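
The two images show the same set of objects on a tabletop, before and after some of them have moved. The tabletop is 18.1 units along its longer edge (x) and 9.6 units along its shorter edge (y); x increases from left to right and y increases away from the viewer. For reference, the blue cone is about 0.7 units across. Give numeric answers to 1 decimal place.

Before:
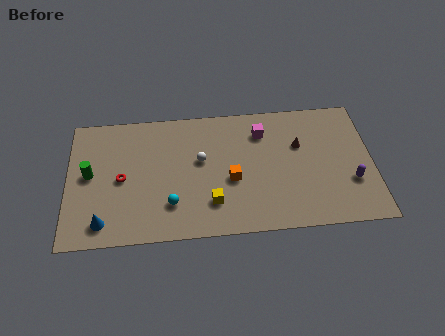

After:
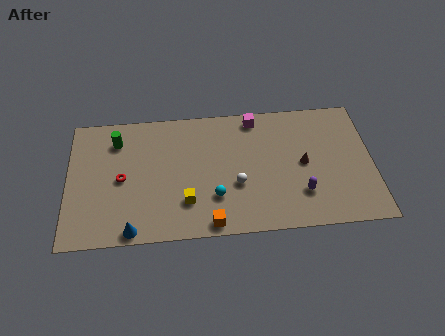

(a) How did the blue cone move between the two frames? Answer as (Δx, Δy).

(1.7, -0.7)

The blue cone was at about (2.1, 1.5) and moved to about (3.8, 0.8).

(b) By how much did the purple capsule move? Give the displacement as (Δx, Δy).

(-3.0, -0.6)

The purple capsule was at about (16.8, 3.2) and moved to about (13.8, 2.6).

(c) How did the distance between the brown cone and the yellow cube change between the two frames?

+0.8

The distance was about 6.5 in the first image and 7.3 in the second, so they moved 0.8 units further apart.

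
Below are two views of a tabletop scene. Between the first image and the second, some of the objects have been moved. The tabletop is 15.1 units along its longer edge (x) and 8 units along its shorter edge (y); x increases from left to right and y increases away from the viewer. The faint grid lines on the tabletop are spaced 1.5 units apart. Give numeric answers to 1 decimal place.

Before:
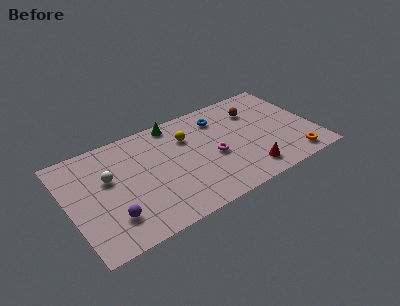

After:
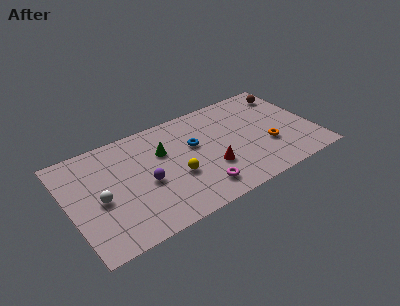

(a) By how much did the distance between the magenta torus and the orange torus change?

-0.5

Before: roughly 5.2 units apart; after: 4.7. That's 0.5 units closer together.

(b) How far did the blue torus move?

2.3

From (9.6, 6.3) to (7.8, 4.9), the blue torus covered √(1.8² + 1.4²) ≈ 2.3 units.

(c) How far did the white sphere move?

1.5

The white sphere was near (2.5, 4.9) before and (1.8, 3.6) after, so it travelled √(0.7² + 1.3²) ≈ 1.5 units.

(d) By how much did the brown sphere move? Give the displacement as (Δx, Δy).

(2.2, 0.6)

The brown sphere was at about (11.8, 5.9) and moved to about (14.0, 6.5).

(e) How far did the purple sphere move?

2.7

The purple sphere was near (2.3, 2.0) before and (4.6, 3.5) after, so it travelled √(2.3² + 1.5²) ≈ 2.7 units.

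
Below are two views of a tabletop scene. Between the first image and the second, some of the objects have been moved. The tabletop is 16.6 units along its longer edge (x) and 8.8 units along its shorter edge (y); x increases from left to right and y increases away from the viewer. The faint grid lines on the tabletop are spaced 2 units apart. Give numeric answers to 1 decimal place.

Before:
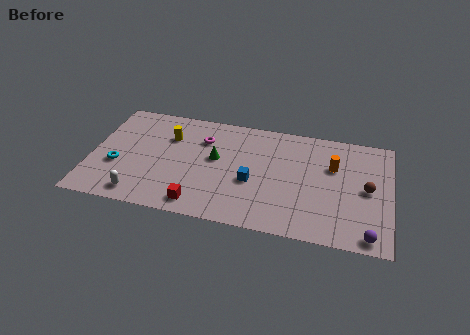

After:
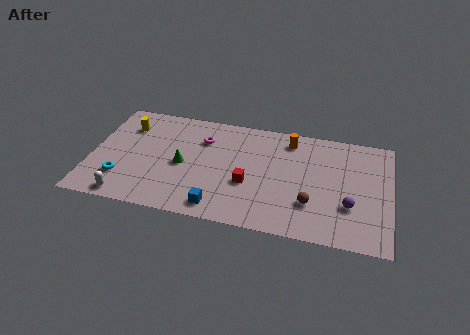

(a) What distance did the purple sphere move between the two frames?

2.3

The purple sphere was near (15.5, 0.9) before and (14.4, 2.9) after, so it travelled √(1.1² + 2.0²) ≈ 2.3 units.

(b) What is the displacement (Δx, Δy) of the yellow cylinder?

(-2.4, 0.4)

The yellow cylinder started near (4.2, 6.2) and ended near (1.8, 6.6).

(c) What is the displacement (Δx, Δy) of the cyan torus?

(0.3, -1.0)

The cyan torus started near (1.5, 3.3) and ended near (1.8, 2.3).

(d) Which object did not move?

the magenta torus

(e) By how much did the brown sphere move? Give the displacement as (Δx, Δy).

(-3.0, -1.8)

The brown sphere started near (15.3, 4.4) and ended near (12.3, 2.6).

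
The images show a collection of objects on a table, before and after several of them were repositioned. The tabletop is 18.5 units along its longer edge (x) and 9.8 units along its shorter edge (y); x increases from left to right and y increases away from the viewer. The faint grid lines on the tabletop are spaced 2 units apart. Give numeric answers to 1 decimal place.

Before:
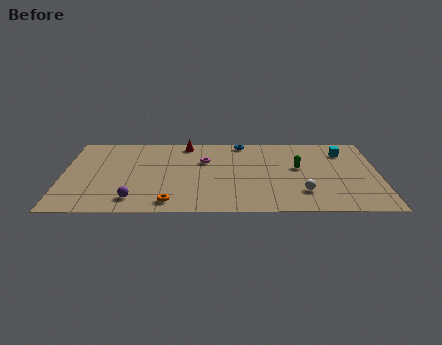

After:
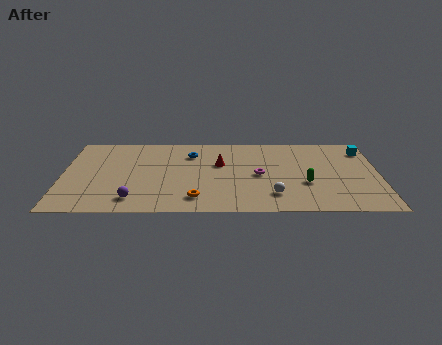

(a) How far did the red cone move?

3.3

The red cone was near (7.2, 8.7) before and (9.2, 6.1) after, so it travelled √(2.0² + 2.6²) ≈ 3.3 units.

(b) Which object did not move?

the purple sphere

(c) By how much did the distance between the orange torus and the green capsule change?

-2.0

The distance was about 8.6 in the first image and 6.6 in the second, so they moved 2.0 units closer together.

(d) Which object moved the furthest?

the magenta torus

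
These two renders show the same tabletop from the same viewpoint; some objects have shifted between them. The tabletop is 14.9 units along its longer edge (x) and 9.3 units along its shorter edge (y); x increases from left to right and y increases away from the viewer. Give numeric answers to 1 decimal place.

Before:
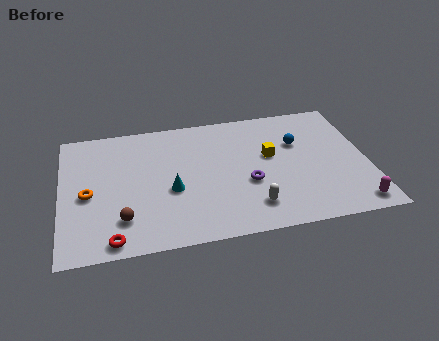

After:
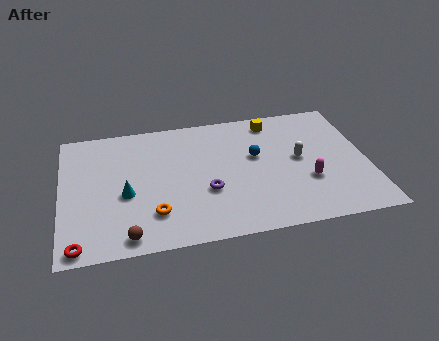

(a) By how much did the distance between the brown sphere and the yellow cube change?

+2.2

They were about 8.0 units apart before and 10.2 after — 2.2 units further apart.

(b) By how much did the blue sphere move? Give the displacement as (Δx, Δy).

(-2.1, -0.6)

The blue sphere started near (11.6, 6.1) and ended near (9.5, 5.5).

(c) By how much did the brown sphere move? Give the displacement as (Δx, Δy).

(0.2, -1.2)

The brown sphere started near (2.9, 2.2) and ended near (3.1, 1.0).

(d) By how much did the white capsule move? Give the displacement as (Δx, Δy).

(2.5, 3.0)

The white capsule started near (9.1, 1.9) and ended near (11.6, 4.9).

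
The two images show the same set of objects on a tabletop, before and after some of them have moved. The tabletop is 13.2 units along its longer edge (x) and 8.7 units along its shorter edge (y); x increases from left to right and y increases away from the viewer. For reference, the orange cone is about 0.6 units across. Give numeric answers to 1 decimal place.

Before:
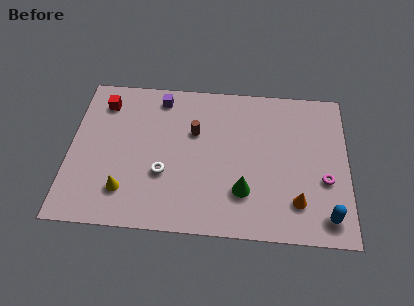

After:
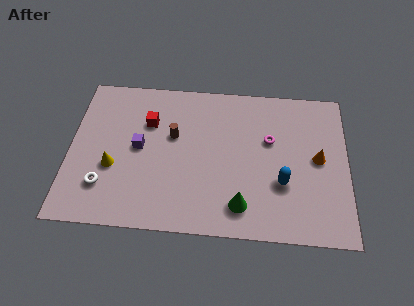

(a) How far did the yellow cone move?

1.4

From (2.7, 2.0) to (2.1, 3.3), the yellow cone covered √(0.6² + 1.3²) ≈ 1.4 units.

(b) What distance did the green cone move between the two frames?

0.8

From (8.3, 2.4) to (8.2, 1.6), the green cone covered √(0.1² + 0.8²) ≈ 0.8 units.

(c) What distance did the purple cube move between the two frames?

3.1

The purple cube moved from about (4.2, 7.5) to (3.3, 4.5), a distance of √(0.9² + 3.0²) ≈ 3.1.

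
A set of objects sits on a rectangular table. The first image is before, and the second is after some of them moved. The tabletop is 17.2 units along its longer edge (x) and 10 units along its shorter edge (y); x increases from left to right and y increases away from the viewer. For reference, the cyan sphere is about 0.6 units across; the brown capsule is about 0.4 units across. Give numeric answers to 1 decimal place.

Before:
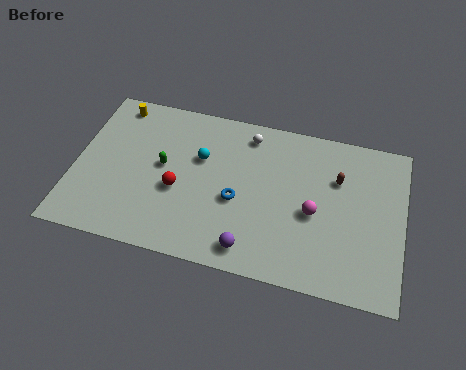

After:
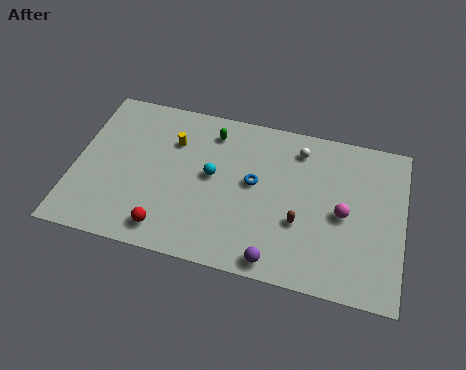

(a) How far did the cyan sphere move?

1.2

The cyan sphere moved from about (6.5, 6.4) to (7.2, 5.4), a distance of √(0.7² + 1.0²) ≈ 1.2.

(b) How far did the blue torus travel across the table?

1.5

The blue torus was near (8.6, 4.2) before and (9.4, 5.5) after, so it travelled √(0.8² + 1.3²) ≈ 1.5 units.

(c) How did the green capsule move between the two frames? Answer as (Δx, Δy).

(2.4, 2.8)

The green capsule started near (4.6, 5.4) and ended near (7.0, 8.2).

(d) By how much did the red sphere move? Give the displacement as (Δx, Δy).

(-0.4, -2.6)

From the two frames, the red sphere sits at roughly (5.5, 4.1) before and (5.1, 1.5) after.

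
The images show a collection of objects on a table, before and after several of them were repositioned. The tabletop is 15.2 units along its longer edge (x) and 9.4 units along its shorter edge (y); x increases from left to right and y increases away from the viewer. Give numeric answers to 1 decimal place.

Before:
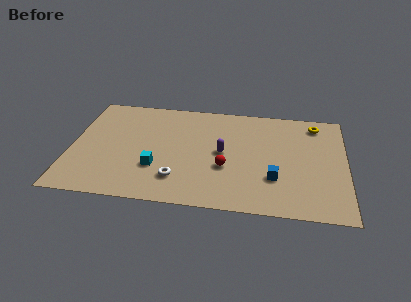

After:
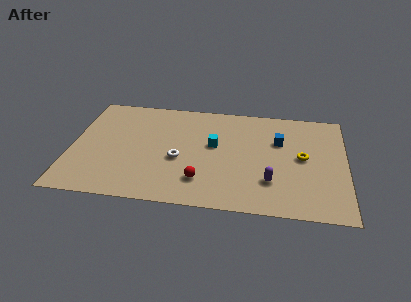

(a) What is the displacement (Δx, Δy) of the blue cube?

(0.2, 3.3)

The blue cube was at about (11.3, 2.9) and moved to about (11.5, 6.2).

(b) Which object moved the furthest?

the cyan cube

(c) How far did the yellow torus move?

3.2

The yellow torus was near (13.5, 8.0) before and (12.8, 4.9) after, so it travelled √(0.7² + 3.1²) ≈ 3.2 units.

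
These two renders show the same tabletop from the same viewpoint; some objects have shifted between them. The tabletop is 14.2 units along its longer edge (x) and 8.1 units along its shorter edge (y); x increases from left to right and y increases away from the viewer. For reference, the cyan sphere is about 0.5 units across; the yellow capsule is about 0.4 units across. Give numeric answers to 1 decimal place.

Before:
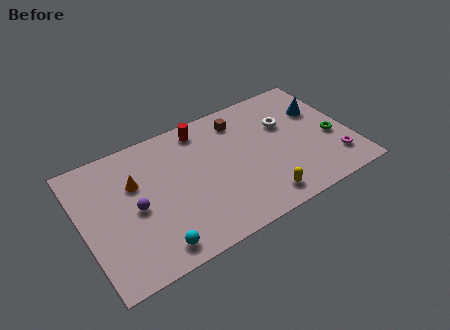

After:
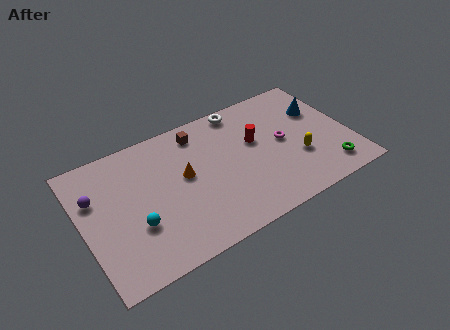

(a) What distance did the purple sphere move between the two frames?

2.5

The purple sphere moved from about (2.7, 3.8) to (0.8, 5.4), a distance of √(1.9² + 1.6²) ≈ 2.5.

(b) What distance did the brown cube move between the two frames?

2.2

From (8.7, 6.6) to (6.5, 6.8), the brown cube covered √(2.2² + 0.2²) ≈ 2.2 units.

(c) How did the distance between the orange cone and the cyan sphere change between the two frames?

-0.9

Before: roughly 4.2 units apart; after: 3.3. That's 0.9 units closer together.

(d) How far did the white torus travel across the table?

2.9

The white torus was near (11.0, 5.3) before and (8.9, 7.3) after, so it travelled √(2.1² + 2.0²) ≈ 2.9 units.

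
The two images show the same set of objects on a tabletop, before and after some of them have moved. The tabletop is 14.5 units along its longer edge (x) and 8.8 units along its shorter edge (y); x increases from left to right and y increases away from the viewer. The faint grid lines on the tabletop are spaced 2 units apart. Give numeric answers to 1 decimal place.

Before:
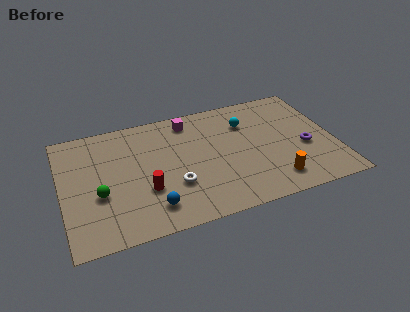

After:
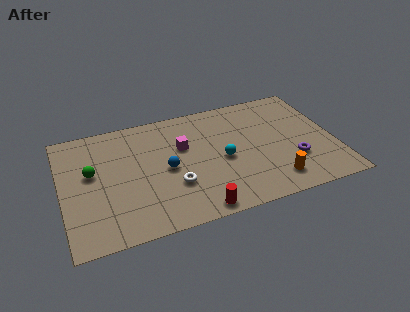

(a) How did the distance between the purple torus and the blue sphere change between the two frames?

-1.8

The distance was about 8.6 in the first image and 6.8 in the second, so they moved 1.8 units closer together.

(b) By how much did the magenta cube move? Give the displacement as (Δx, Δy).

(-0.5, -1.9)

From the two frames, the magenta cube sits at roughly (7.0, 7.5) before and (6.5, 5.6) after.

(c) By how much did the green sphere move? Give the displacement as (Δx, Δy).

(-0.3, 1.7)

The green sphere was at about (1.9, 3.4) and moved to about (1.6, 5.1).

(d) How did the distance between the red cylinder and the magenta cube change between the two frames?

-0.4

Before: roughly 5.2 units apart; after: 4.8. That's 0.4 units closer together.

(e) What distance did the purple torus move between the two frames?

1.1

The purple torus was near (12.9, 3.6) before and (12.2, 2.8) after, so it travelled √(0.7² + 0.8²) ≈ 1.1 units.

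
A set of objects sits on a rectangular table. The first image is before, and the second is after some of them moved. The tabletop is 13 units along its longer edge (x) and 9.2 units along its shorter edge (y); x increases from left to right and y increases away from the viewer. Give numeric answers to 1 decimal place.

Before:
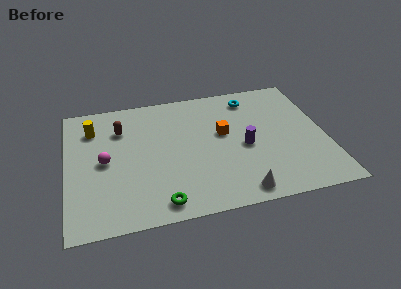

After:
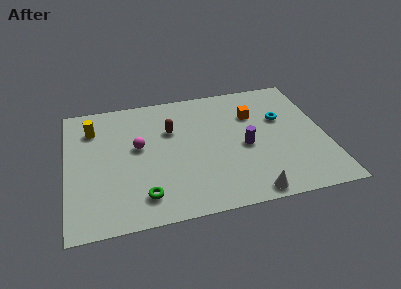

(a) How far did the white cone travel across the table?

0.5

From (8.4, 1.0) to (8.9, 0.8), the white cone covered √(0.5² + 0.2²) ≈ 0.5 units.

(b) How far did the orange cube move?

1.9

The orange cube moved from about (7.9, 5.3) to (9.5, 6.4), a distance of √(1.6² + 1.1²) ≈ 1.9.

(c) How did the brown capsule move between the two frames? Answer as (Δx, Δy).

(2.5, -0.6)

The brown capsule was at about (2.8, 6.7) and moved to about (5.3, 6.1).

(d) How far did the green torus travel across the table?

1.0

The green torus moved from about (4.5, 1.1) to (3.7, 1.7), a distance of √(0.8² + 0.6²) ≈ 1.0.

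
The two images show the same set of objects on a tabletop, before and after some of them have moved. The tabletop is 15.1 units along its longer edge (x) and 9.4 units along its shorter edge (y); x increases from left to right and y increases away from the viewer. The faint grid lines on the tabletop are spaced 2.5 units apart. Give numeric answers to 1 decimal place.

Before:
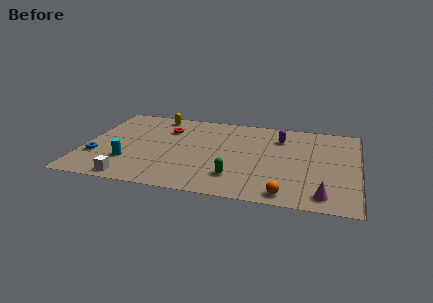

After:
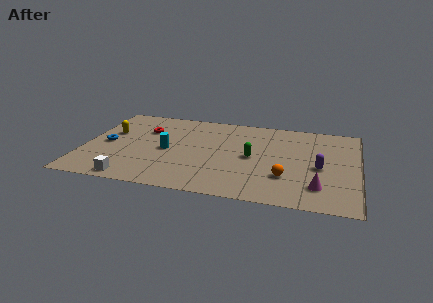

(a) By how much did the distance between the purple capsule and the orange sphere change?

-3.8

Before: roughly 6.1 units apart; after: 2.3. That's 3.8 units closer together.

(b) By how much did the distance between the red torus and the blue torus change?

-2.4

Before: roughly 5.2 units apart; after: 2.8. That's 2.4 units closer together.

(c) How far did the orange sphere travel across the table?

1.8

The orange sphere was near (11.3, 1.0) before and (11.2, 2.8) after, so it travelled √(0.1² + 1.8²) ≈ 1.8 units.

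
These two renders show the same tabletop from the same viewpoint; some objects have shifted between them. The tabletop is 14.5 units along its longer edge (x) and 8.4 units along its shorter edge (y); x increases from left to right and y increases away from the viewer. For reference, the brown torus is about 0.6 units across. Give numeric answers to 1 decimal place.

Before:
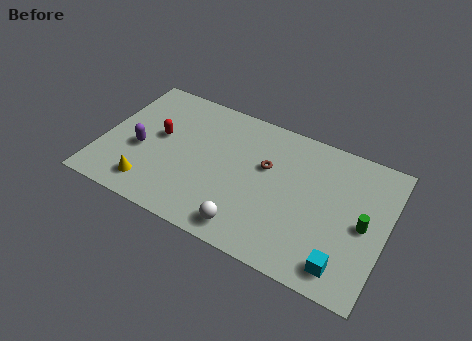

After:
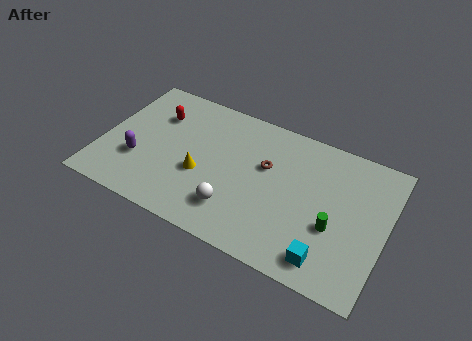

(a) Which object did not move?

the brown torus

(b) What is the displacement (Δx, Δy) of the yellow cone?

(2.4, 1.8)

From the two frames, the yellow cone sits at roughly (2.8, 1.5) before and (5.2, 3.3) after.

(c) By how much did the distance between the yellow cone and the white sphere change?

-2.8

The distance was about 5.1 in the first image and 2.3 in the second, so they moved 2.8 units closer together.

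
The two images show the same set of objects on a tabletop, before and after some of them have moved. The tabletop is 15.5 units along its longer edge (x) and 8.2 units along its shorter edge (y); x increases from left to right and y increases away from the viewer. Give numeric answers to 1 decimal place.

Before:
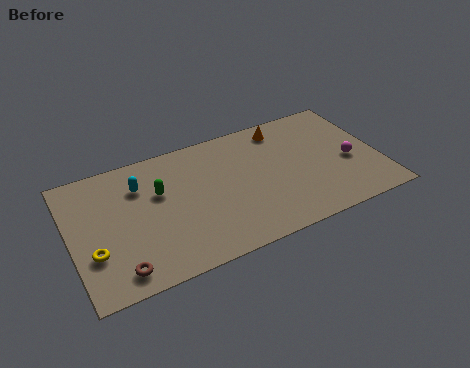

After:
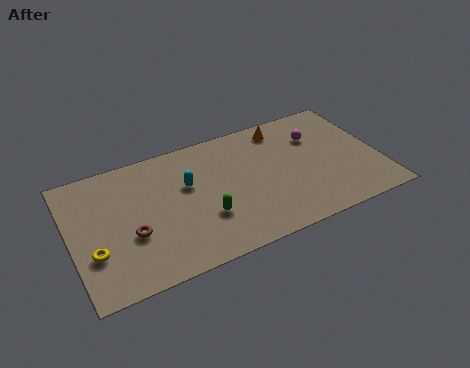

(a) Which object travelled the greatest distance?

the green capsule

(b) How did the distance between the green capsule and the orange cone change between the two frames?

-0.5

The distance was about 6.7 in the first image and 6.2 in the second, so they moved 0.5 units closer together.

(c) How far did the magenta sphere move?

2.7

The magenta sphere was near (14.0, 3.5) before and (12.6, 5.8) after, so it travelled √(1.4² + 2.3²) ≈ 2.7 units.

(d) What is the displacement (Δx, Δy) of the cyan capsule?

(2.3, -0.9)

The cyan capsule started near (3.6, 6.0) and ended near (5.9, 5.1).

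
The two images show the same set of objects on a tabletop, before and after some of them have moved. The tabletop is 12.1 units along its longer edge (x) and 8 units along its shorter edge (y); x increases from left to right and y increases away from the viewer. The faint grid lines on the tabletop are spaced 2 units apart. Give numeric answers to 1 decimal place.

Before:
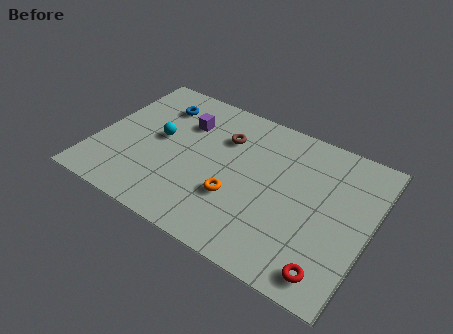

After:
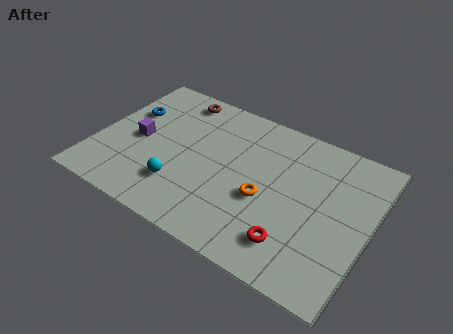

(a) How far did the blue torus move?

1.6

From (2.3, 6.2) to (1.1, 5.2), the blue torus covered √(1.2² + 1.0²) ≈ 1.6 units.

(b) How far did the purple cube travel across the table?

2.6

From (3.6, 5.7) to (1.8, 3.8), the purple cube covered √(1.8² + 1.9²) ≈ 2.6 units.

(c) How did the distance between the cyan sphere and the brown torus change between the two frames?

+2.0

Before: roughly 3.0 units apart; after: 5.0. That's 2.0 units further apart.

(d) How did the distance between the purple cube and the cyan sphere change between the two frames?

+1.1

Before: roughly 1.7 units apart; after: 2.8. That's 1.1 units further apart.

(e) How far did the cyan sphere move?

2.6

The cyan sphere was near (2.7, 4.3) before and (4.0, 2.1) after, so it travelled √(1.3² + 2.2²) ≈ 2.6 units.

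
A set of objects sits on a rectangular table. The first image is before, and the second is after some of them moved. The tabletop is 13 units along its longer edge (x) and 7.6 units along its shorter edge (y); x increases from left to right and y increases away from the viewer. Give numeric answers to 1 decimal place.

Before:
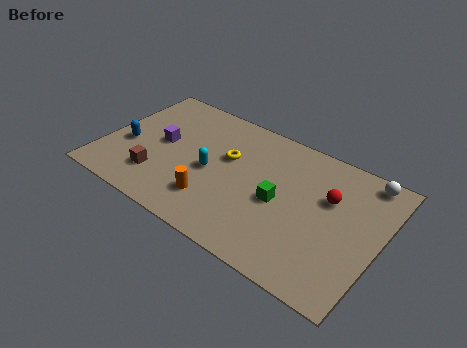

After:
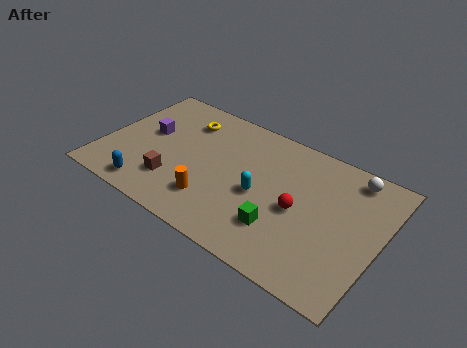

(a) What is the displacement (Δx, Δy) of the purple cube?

(-0.7, 0.3)

From the two frames, the purple cube sits at roughly (2.6, 4.0) before and (1.9, 4.3) after.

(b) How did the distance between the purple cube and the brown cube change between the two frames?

+0.8

Before: roughly 2.1 units apart; after: 2.9. That's 0.8 units further apart.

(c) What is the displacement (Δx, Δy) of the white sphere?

(-0.6, -0.2)

The white sphere was at about (11.9, 6.8) and moved to about (11.3, 6.6).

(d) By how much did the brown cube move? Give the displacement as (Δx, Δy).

(0.8, 0.1)

The brown cube started near (2.8, 1.9) and ended near (3.6, 2.0).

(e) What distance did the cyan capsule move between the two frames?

2.4

The cyan capsule was near (5.1, 3.5) before and (7.5, 3.4) after, so it travelled √(2.4² + 0.1²) ≈ 2.4 units.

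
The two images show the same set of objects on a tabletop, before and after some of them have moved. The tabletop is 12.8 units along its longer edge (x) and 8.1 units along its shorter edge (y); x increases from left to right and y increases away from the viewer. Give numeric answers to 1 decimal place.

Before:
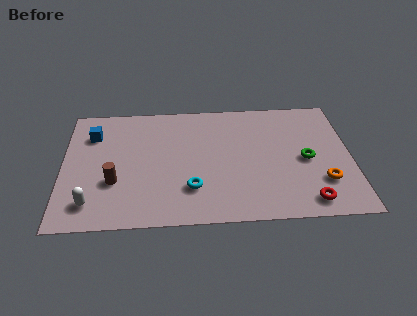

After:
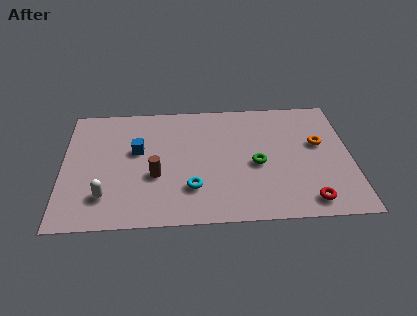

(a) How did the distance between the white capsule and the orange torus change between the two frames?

-0.3

Before: roughly 10.2 units apart; after: 9.9. That's 0.3 units closer together.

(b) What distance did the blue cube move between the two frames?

2.3

The blue cube moved from about (1.3, 6.0) to (3.3, 4.8), a distance of √(2.0² + 1.2²) ≈ 2.3.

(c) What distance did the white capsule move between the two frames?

0.7

From (1.3, 1.5) to (1.9, 1.9), the white capsule covered √(0.6² + 0.4²) ≈ 0.7 units.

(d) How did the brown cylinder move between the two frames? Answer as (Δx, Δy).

(1.8, 0.3)

The brown cylinder was at about (2.3, 2.8) and moved to about (4.1, 3.1).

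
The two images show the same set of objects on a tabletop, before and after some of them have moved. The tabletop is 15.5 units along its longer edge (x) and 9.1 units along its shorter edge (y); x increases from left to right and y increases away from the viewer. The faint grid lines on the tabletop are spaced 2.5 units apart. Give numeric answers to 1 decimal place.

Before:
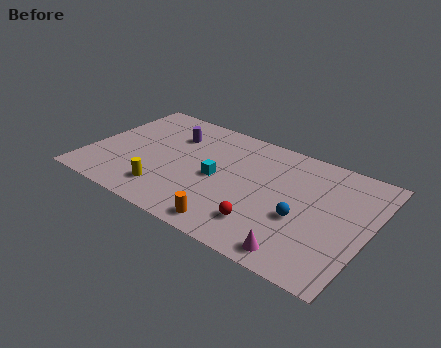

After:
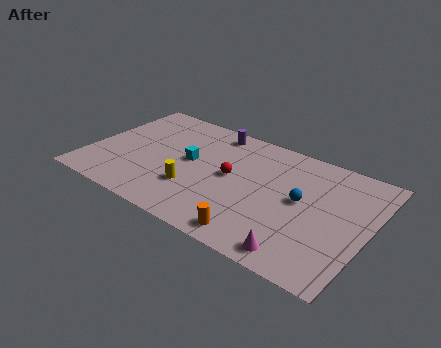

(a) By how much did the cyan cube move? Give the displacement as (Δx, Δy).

(-1.7, 0.6)

The cyan cube was at about (7.2, 4.3) and moved to about (5.5, 4.9).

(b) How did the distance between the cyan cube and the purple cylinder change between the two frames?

-0.6

They were about 3.8 units apart before and 3.2 after — 0.6 units closer together.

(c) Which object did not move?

the magenta cone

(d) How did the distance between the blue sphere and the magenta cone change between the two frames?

+1.3

The distance was about 2.5 in the first image and 3.8 in the second, so they moved 1.3 units further apart.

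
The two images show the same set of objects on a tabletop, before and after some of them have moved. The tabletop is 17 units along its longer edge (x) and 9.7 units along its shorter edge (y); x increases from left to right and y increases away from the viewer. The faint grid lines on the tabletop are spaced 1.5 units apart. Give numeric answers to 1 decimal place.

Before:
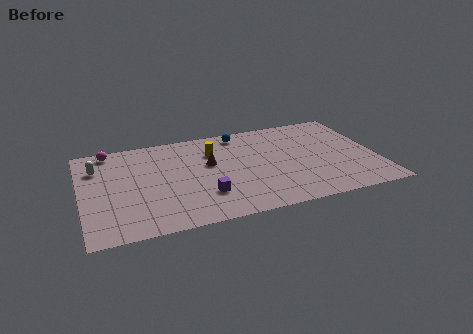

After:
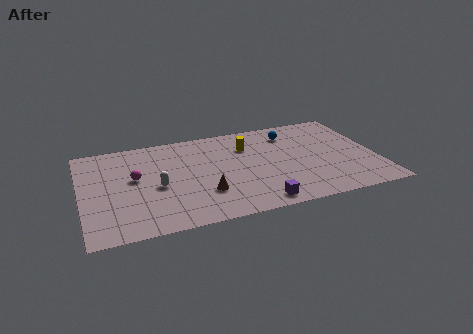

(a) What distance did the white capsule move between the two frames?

4.3

The white capsule moved from about (1.0, 7.1) to (4.3, 4.3), a distance of √(3.3² + 2.8²) ≈ 4.3.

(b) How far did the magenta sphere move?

3.5

The magenta sphere was near (1.8, 8.7) before and (3.1, 5.5) after, so it travelled √(1.3² + 3.2²) ≈ 3.5 units.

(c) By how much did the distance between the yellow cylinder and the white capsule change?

-0.7

They were about 6.7 units apart before and 6.0 after — 0.7 units closer together.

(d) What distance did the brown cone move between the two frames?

2.9

The brown cone was near (7.4, 5.8) before and (6.9, 2.9) after, so it travelled √(0.5² + 2.9²) ≈ 2.9 units.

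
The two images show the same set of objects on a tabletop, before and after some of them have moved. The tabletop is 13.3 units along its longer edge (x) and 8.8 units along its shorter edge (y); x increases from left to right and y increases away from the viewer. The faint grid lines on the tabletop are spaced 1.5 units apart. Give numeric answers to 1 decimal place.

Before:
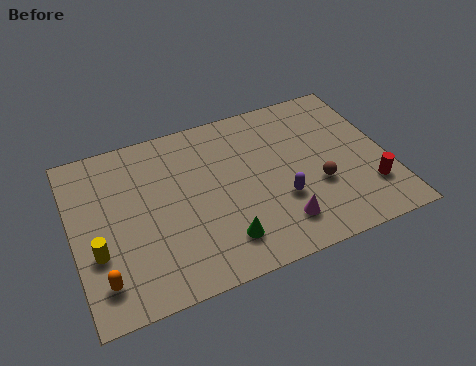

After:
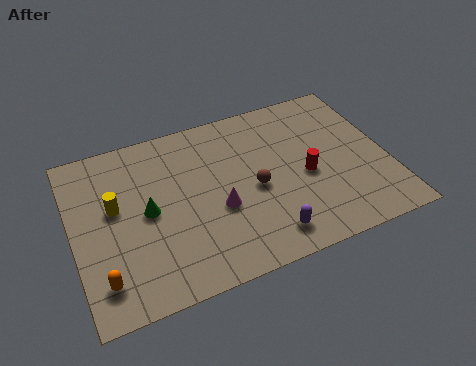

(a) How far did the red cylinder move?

3.0

The red cylinder was near (12.3, 2.3) before and (9.8, 3.9) after, so it travelled √(2.5² + 1.6²) ≈ 3.0 units.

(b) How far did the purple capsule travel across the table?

1.8

From (8.6, 3.0) to (7.8, 1.4), the purple capsule covered √(0.8² + 1.6²) ≈ 1.8 units.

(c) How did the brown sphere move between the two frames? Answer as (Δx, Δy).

(-2.6, 0.8)

The brown sphere started near (10.2, 3.2) and ended near (7.6, 4.0).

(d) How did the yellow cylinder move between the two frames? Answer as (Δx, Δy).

(0.9, 2.0)

The yellow cylinder was at about (0.9, 3.1) and moved to about (1.8, 5.1).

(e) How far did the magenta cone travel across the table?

2.9

The magenta cone was near (8.4, 1.8) before and (6.0, 3.5) after, so it travelled √(2.4² + 1.7²) ≈ 2.9 units.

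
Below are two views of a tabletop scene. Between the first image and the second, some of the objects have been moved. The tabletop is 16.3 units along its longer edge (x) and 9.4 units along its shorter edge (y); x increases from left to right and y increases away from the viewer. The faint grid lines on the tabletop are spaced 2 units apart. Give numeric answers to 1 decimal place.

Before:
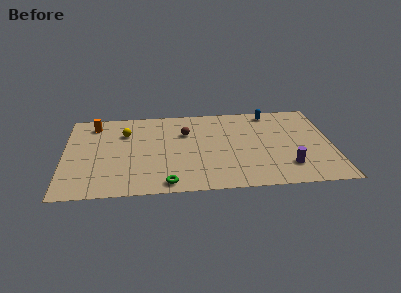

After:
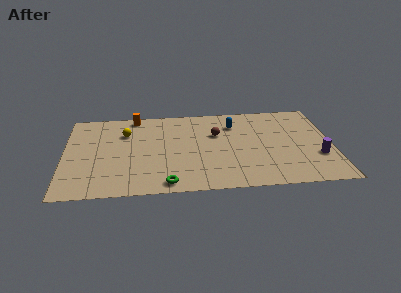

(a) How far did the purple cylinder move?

2.1

The purple cylinder was near (13.5, 2.2) before and (15.4, 3.1) after, so it travelled √(1.9² + 0.9²) ≈ 2.1 units.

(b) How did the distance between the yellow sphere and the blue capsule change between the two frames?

-2.4

Before: roughly 9.1 units apart; after: 6.7. That's 2.4 units closer together.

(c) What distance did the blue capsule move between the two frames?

2.6

The blue capsule moved from about (12.7, 8.3) to (10.4, 7.1), a distance of √(2.3² + 1.2²) ≈ 2.6.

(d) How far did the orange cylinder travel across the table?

2.6

From (1.8, 7.8) to (4.3, 8.5), the orange cylinder covered √(2.5² + 0.7²) ≈ 2.6 units.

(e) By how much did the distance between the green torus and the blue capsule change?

-2.4

The distance was about 9.8 in the first image and 7.4 in the second, so they moved 2.4 units closer together.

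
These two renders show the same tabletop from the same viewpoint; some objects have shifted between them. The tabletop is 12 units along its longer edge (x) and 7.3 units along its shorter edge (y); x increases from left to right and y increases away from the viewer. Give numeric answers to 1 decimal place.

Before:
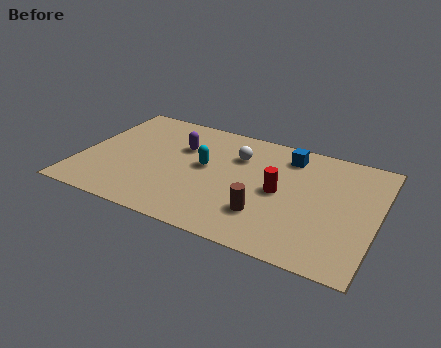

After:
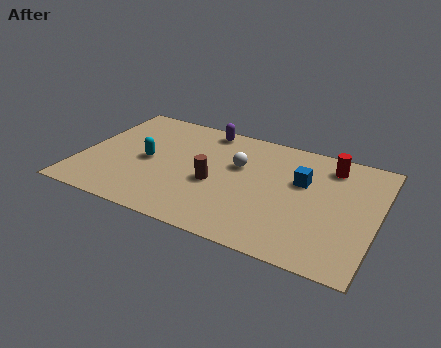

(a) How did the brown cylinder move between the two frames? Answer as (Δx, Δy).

(-2.2, 1.1)

The brown cylinder started near (7.7, 2.0) and ended near (5.5, 3.1).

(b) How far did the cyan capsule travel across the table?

2.4

The cyan capsule moved from about (5.0, 4.0) to (2.7, 3.5), a distance of √(2.3² + 0.5²) ≈ 2.4.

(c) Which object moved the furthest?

the red cylinder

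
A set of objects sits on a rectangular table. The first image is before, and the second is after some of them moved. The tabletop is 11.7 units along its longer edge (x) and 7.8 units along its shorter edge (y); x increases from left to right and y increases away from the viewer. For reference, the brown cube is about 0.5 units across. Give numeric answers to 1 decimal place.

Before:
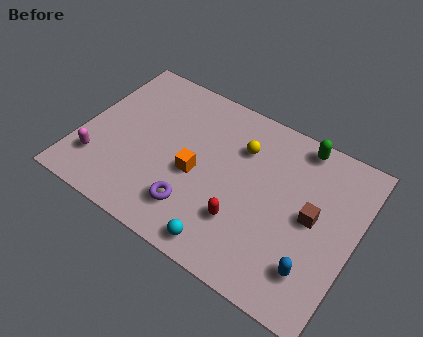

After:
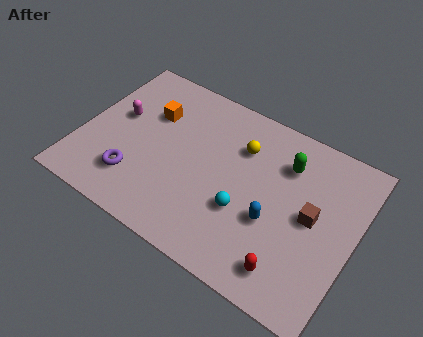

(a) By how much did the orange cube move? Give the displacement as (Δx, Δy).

(-2.3, 1.9)

The orange cube started near (5.0, 3.4) and ended near (2.7, 5.3).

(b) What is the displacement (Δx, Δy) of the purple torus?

(-2.6, 0.1)

From the two frames, the purple torus sits at roughly (5.2, 1.8) before and (2.6, 1.9) after.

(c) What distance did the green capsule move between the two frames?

1.3

The green capsule was near (8.9, 7.0) before and (8.5, 5.8) after, so it travelled √(0.4² + 1.2²) ≈ 1.3 units.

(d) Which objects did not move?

the yellow sphere and the brown cube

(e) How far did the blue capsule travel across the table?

2.2

The blue capsule was near (10.3, 1.8) before and (8.4, 3.0) after, so it travelled √(1.9² + 1.2²) ≈ 2.2 units.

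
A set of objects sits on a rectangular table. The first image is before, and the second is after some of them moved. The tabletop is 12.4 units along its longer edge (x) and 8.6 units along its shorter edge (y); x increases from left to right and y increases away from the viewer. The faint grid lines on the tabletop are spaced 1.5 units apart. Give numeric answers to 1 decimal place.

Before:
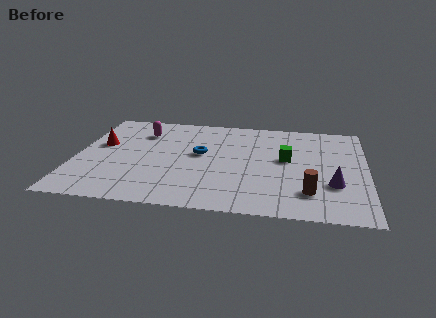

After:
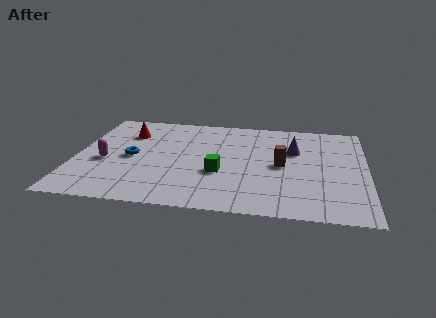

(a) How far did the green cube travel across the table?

3.2

The green cube moved from about (9.0, 4.8) to (6.2, 3.2), a distance of √(2.8² + 1.6²) ≈ 3.2.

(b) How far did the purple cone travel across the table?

3.3

The purple cone moved from about (11.0, 2.8) to (9.3, 5.6), a distance of √(1.7² + 2.8²) ≈ 3.3.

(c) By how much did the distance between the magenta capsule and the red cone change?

+0.6

They were about 2.2 units apart before and 2.8 after — 0.6 units further apart.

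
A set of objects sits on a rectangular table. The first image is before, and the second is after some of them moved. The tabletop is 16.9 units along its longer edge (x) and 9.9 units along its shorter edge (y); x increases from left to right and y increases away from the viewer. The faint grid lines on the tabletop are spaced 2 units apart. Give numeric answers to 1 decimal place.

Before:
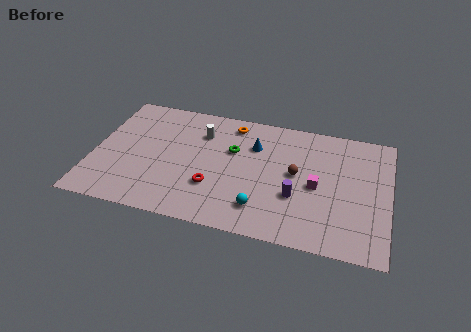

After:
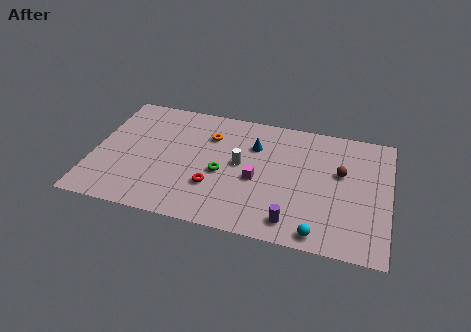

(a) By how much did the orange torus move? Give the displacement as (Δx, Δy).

(-1.2, -1.3)

The orange torus was at about (7.7, 8.5) and moved to about (6.5, 7.2).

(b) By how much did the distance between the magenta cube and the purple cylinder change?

+2.0

Before: roughly 1.6 units apart; after: 3.6. That's 2.0 units further apart.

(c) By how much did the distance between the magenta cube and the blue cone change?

-1.7

Before: roughly 4.4 units apart; after: 2.7. That's 1.7 units closer together.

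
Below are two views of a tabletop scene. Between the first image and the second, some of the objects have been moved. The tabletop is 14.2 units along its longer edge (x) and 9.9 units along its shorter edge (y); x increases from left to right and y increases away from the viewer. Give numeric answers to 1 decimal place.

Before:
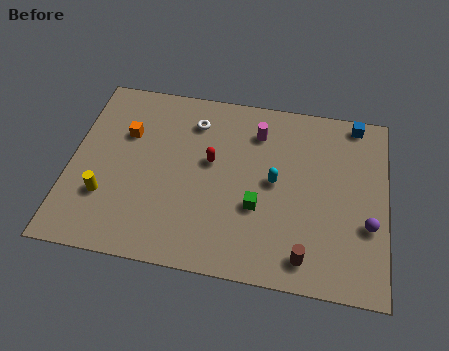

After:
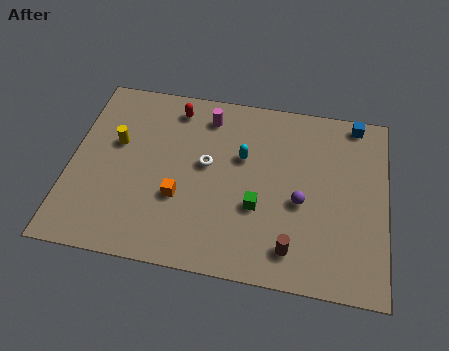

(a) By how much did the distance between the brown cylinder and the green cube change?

-0.6

The distance was about 3.1 in the first image and 2.5 in the second, so they moved 0.6 units closer together.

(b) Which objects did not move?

the green cube and the blue cube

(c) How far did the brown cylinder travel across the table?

0.7

The brown cylinder moved from about (10.7, 1.4) to (10.1, 1.7), a distance of √(0.6² + 0.3²) ≈ 0.7.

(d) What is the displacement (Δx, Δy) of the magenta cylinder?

(-2.3, 0.5)

The magenta cylinder was at about (8.3, 7.7) and moved to about (6.0, 8.2).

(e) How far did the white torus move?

2.4

From (5.4, 7.8) to (6.1, 5.5), the white torus covered √(0.7² + 2.3²) ≈ 2.4 units.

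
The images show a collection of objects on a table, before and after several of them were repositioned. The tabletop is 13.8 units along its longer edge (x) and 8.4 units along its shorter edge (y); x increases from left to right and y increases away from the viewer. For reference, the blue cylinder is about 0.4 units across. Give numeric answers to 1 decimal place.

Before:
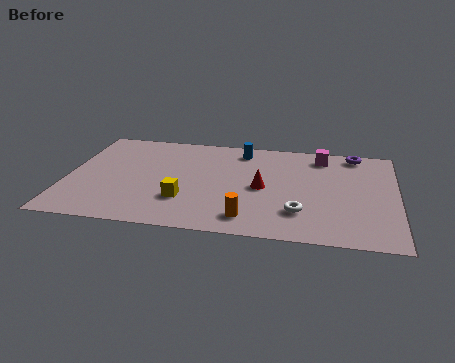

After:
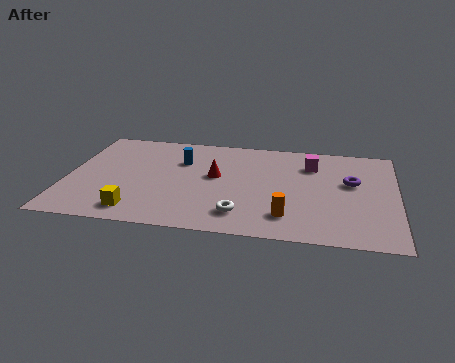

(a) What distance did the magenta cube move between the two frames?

0.9

The magenta cube was near (10.6, 7.1) before and (10.2, 6.3) after, so it travelled √(0.4² + 0.8²) ≈ 0.9 units.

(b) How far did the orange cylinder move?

1.6

The orange cylinder was near (7.7, 1.4) before and (9.3, 1.8) after, so it travelled √(1.6² + 0.4²) ≈ 1.6 units.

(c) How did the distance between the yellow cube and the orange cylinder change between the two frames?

+3.3

The distance was about 2.9 in the first image and 6.2 in the second, so they moved 3.3 units further apart.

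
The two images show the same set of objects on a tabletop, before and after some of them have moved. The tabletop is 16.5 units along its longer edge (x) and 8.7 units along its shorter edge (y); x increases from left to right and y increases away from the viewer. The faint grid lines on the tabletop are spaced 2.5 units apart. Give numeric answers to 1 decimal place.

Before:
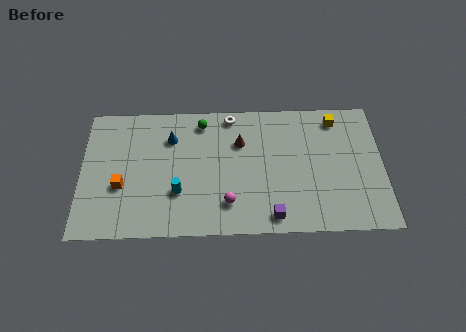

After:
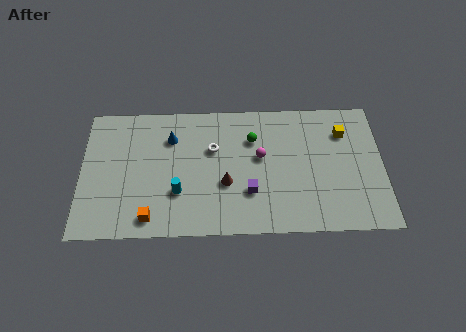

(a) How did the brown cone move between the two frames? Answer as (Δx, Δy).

(-0.8, -2.7)

The brown cone started near (8.7, 6.0) and ended near (7.9, 3.3).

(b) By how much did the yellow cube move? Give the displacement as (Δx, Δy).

(0.4, -0.9)

The yellow cube started near (14.0, 7.4) and ended near (14.4, 6.5).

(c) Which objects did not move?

the blue cone and the cyan cylinder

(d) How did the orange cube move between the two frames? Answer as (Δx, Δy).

(1.6, -2.1)

The orange cube was at about (2.2, 3.3) and moved to about (3.8, 1.2).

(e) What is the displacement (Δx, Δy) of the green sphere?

(2.8, -1.2)

The green sphere started near (6.6, 7.4) and ended near (9.4, 6.2).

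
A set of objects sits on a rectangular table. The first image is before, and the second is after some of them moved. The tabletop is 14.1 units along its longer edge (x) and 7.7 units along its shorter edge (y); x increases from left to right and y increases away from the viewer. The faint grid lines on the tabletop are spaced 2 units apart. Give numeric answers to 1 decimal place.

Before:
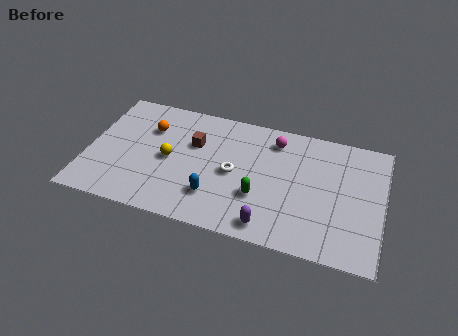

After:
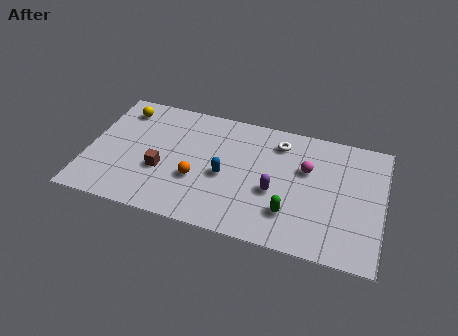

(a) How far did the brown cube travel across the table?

2.5

The brown cube was near (5.0, 5.0) before and (3.6, 2.9) after, so it travelled √(1.4² + 2.1²) ≈ 2.5 units.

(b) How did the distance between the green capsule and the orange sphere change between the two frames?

-1.6

They were about 6.2 units apart before and 4.6 after — 1.6 units closer together.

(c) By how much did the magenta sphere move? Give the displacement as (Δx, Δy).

(1.6, -1.4)

The magenta sphere was at about (8.8, 6.3) and moved to about (10.4, 4.9).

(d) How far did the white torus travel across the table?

3.2

The white torus moved from about (7.0, 3.7) to (9.0, 6.2), a distance of √(2.0² + 2.5²) ≈ 3.2.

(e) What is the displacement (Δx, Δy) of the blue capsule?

(0.4, 1.4)

The blue capsule started near (6.2, 2.0) and ended near (6.6, 3.4).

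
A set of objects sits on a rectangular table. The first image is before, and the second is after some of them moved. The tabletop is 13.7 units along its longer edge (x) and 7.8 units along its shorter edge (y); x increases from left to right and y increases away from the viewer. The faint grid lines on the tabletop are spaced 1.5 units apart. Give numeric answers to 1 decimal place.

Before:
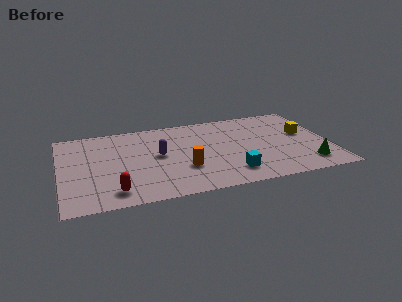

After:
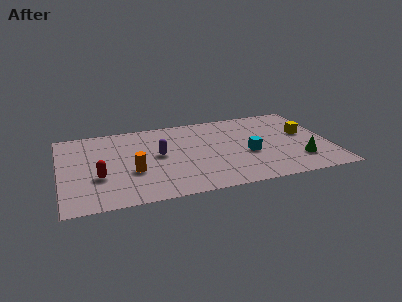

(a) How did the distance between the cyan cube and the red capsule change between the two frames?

+1.7

They were about 5.9 units apart before and 7.6 after — 1.7 units further apart.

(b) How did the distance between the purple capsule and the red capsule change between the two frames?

-0.4

They were about 3.8 units apart before and 3.4 after — 0.4 units closer together.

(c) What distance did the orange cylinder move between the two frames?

2.6

The orange cylinder moved from about (6.2, 2.6) to (3.6, 2.9), a distance of √(2.6² + 0.3²) ≈ 2.6.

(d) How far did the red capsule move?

1.7

From (2.6, 1.3) to (1.9, 2.8), the red capsule covered √(0.7² + 1.5²) ≈ 1.7 units.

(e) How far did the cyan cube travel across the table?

1.9

From (8.5, 1.6) to (9.5, 3.2), the cyan cube covered √(1.0² + 1.6²) ≈ 1.9 units.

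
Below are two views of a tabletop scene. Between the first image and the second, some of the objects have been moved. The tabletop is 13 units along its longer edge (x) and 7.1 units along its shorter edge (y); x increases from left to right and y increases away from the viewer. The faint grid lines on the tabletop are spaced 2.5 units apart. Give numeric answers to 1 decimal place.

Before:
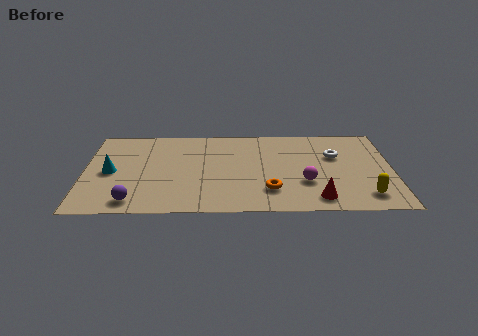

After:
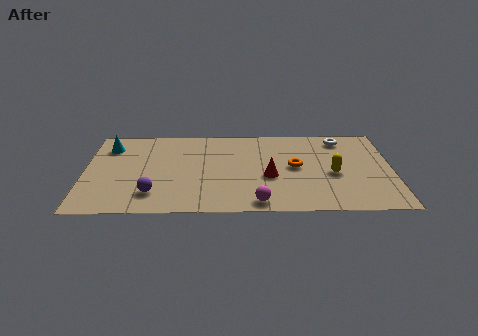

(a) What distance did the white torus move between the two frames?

1.4

The white torus was near (10.6, 4.6) before and (10.9, 6.0) after, so it travelled √(0.3² + 1.4²) ≈ 1.4 units.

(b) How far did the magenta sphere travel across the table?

2.6

From (9.3, 2.4) to (7.3, 0.8), the magenta sphere covered √(2.0² + 1.6²) ≈ 2.6 units.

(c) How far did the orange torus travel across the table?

2.2

The orange torus was near (7.8, 1.8) before and (8.9, 3.7) after, so it travelled √(1.1² + 1.9²) ≈ 2.2 units.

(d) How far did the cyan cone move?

2.1

The cyan cone moved from about (1.1, 3.4) to (1.0, 5.5), a distance of √(0.1² + 2.1²) ≈ 2.1.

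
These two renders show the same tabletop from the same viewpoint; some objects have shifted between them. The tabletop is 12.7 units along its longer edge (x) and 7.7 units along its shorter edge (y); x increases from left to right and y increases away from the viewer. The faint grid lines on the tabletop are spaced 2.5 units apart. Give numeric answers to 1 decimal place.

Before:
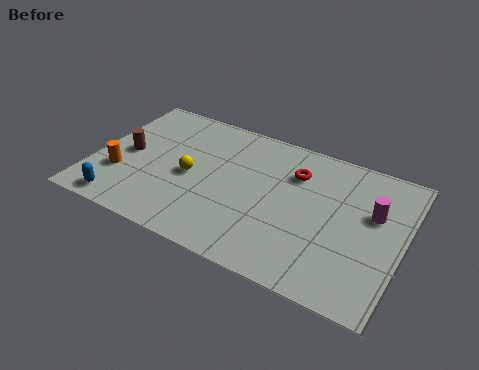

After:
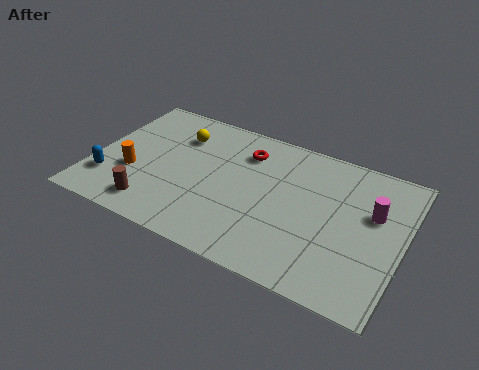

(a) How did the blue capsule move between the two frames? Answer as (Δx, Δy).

(-0.7, 1.1)

From the two frames, the blue capsule sits at roughly (1.5, 0.9) before and (0.8, 2.0) after.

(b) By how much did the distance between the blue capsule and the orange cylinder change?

-0.4

The distance was about 1.6 in the first image and 1.2 in the second, so they moved 0.4 units closer together.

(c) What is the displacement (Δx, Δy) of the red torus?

(-2.1, 0.3)

The red torus was at about (8.1, 5.6) and moved to about (6.0, 5.9).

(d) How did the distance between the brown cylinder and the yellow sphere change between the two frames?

+1.7

The distance was about 2.7 in the first image and 4.4 in the second, so they moved 1.7 units further apart.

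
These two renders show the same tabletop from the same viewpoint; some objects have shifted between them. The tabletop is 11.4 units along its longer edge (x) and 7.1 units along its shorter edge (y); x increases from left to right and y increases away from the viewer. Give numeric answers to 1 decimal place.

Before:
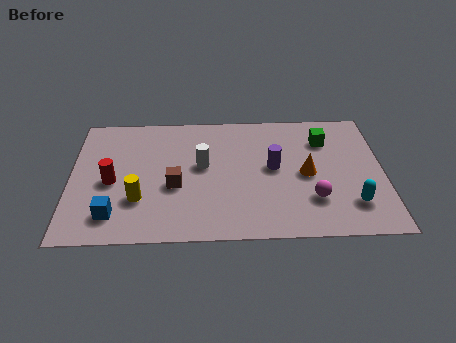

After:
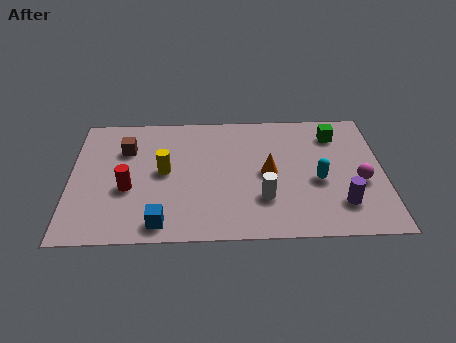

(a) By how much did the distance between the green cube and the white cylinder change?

-0.3

The distance was about 4.7 in the first image and 4.4 in the second, so they moved 0.3 units closer together.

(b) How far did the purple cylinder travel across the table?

3.2

From (7.4, 3.8) to (9.8, 1.7), the purple cylinder covered √(2.4² + 2.1²) ≈ 3.2 units.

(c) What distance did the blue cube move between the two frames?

1.8

The blue cube was near (1.6, 1.4) before and (3.3, 0.9) after, so it travelled √(1.7² + 0.5²) ≈ 1.8 units.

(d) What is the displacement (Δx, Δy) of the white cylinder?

(2.2, -1.9)

The white cylinder was at about (4.8, 4.0) and moved to about (7.0, 2.1).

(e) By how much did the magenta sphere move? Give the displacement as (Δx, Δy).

(1.7, 0.9)

From the two frames, the magenta sphere sits at roughly (8.8, 2.0) before and (10.5, 2.9) after.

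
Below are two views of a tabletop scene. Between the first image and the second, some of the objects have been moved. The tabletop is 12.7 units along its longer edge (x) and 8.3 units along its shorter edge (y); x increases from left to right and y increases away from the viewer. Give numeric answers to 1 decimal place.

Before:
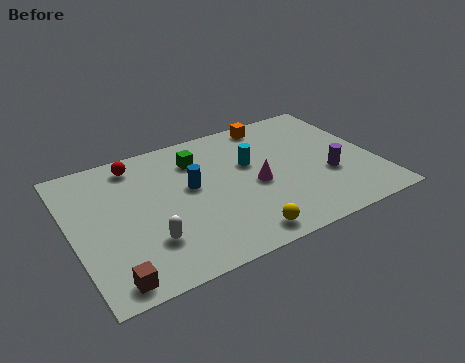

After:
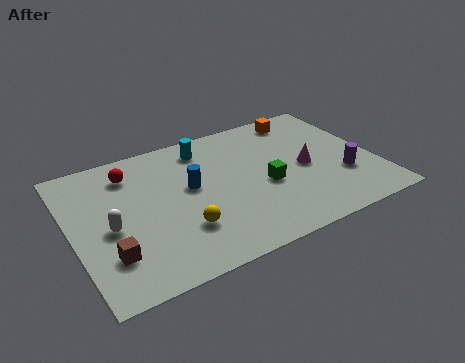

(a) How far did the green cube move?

3.8

The green cube moved from about (5.5, 6.3) to (8.0, 3.5), a distance of √(2.5² + 2.8²) ≈ 3.8.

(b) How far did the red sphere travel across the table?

0.6

The red sphere moved from about (3.0, 7.1) to (2.7, 6.6), a distance of √(0.3² + 0.5²) ≈ 0.6.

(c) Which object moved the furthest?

the green cube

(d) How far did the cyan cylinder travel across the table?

2.5

The cyan cylinder was near (7.6, 5.1) before and (5.9, 6.9) after, so it travelled √(1.7² + 1.8²) ≈ 2.5 units.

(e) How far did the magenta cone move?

2.2

From (7.6, 3.7) to (9.8, 3.9), the magenta cone covered √(2.2² + 0.2²) ≈ 2.2 units.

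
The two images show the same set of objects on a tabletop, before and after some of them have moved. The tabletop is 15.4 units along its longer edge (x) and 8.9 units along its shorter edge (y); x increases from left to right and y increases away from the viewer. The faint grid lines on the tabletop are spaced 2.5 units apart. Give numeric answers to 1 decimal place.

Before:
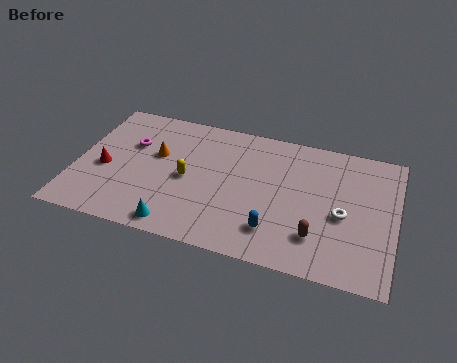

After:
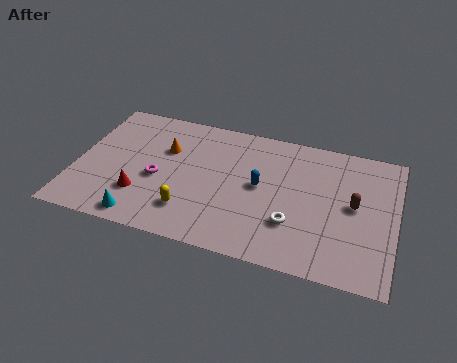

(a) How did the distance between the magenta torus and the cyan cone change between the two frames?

-2.7

Before: roughly 5.5 units apart; after: 2.8. That's 2.7 units closer together.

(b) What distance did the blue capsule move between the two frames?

2.8

The blue capsule was near (9.8, 2.0) before and (8.9, 4.7) after, so it travelled √(0.9² + 2.7²) ≈ 2.8 units.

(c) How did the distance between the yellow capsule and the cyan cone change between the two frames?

-0.7

The distance was about 3.2 in the first image and 2.5 in the second, so they moved 0.7 units closer together.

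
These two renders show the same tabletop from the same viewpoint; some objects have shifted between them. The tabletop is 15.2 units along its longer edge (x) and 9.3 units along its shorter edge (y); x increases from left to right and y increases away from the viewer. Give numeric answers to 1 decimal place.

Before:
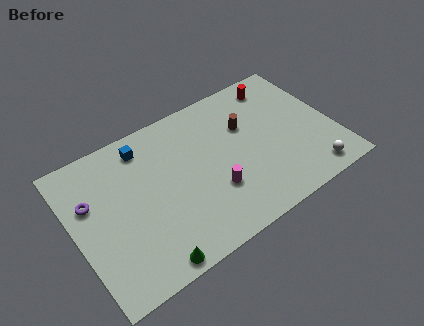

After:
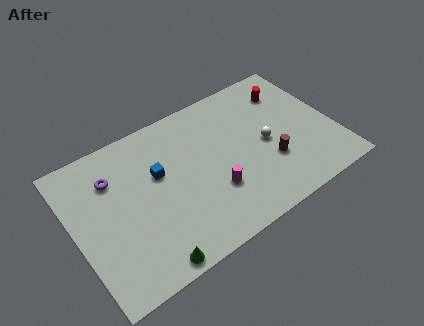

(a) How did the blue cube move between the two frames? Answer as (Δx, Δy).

(0.5, -2.1)

The blue cube started near (4.5, 7.8) and ended near (5.0, 5.7).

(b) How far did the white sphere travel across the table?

3.8

The white sphere was near (13.3, 1.2) before and (11.2, 4.4) after, so it travelled √(2.1² + 3.2²) ≈ 3.8 units.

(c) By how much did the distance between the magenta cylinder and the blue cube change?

-1.9

The distance was about 5.8 in the first image and 3.9 in the second, so they moved 1.9 units closer together.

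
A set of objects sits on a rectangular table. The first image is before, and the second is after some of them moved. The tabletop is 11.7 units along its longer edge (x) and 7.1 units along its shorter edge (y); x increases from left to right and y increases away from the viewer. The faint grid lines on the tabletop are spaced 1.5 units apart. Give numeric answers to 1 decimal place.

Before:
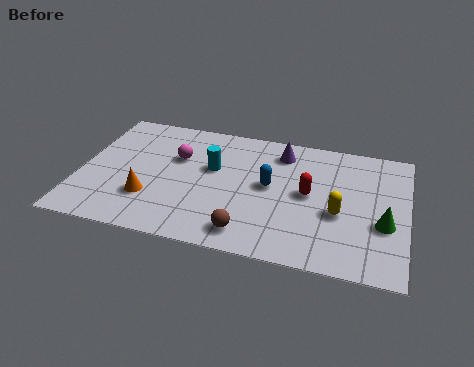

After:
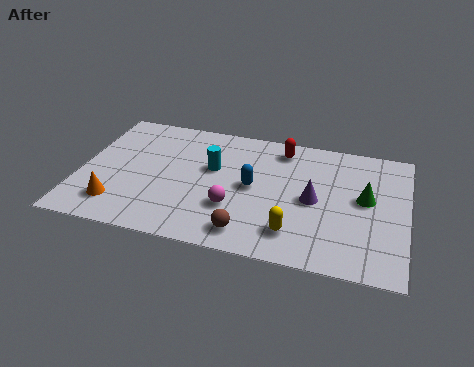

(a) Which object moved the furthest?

the magenta sphere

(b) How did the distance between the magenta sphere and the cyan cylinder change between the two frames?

+0.9

Before: roughly 1.3 units apart; after: 2.2. That's 0.9 units further apart.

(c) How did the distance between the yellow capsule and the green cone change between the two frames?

+1.8

The distance was about 1.6 in the first image and 3.4 in the second, so they moved 1.8 units further apart.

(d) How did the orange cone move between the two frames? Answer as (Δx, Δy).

(-1.1, -0.6)

From the two frames, the orange cone sits at roughly (2.6, 2.1) before and (1.5, 1.5) after.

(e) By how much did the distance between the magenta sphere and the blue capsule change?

-2.1

The distance was about 3.5 in the first image and 1.4 in the second, so they moved 2.1 units closer together.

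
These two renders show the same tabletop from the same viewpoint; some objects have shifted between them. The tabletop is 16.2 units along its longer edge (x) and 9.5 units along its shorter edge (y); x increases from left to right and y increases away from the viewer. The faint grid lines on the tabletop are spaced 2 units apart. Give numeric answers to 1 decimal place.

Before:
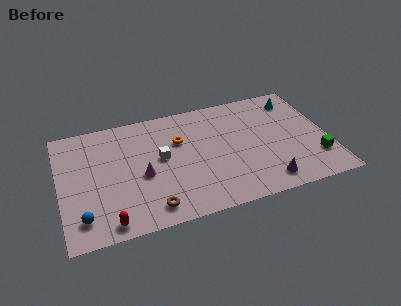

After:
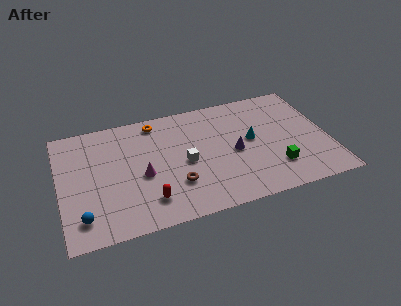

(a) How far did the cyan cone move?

4.0

The cyan cone was near (14.6, 7.8) before and (11.6, 5.1) after, so it travelled √(3.0² + 2.7²) ≈ 4.0 units.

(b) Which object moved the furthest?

the cyan cone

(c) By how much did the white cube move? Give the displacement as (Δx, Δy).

(1.4, -0.8)

The white cube started near (6.1, 5.2) and ended near (7.5, 4.4).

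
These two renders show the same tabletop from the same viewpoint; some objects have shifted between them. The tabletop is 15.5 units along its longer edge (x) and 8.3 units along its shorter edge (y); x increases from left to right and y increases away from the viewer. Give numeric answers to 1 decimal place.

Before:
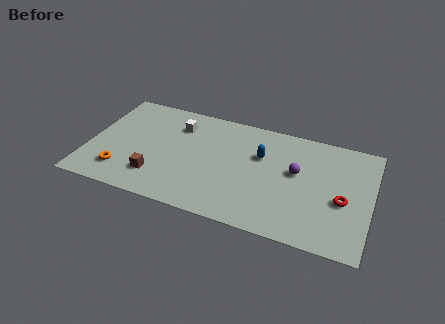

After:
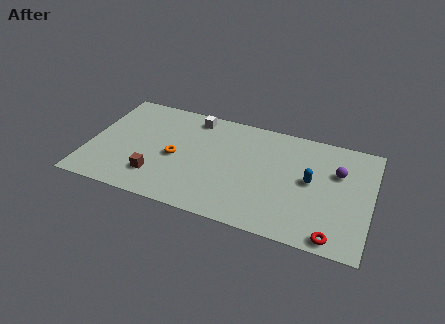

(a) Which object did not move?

the brown cube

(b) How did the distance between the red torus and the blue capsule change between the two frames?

-1.1

They were about 5.0 units apart before and 3.9 after — 1.1 units closer together.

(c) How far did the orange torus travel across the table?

3.4

From (2.0, 1.8) to (4.8, 3.8), the orange torus covered √(2.8² + 2.0²) ≈ 3.4 units.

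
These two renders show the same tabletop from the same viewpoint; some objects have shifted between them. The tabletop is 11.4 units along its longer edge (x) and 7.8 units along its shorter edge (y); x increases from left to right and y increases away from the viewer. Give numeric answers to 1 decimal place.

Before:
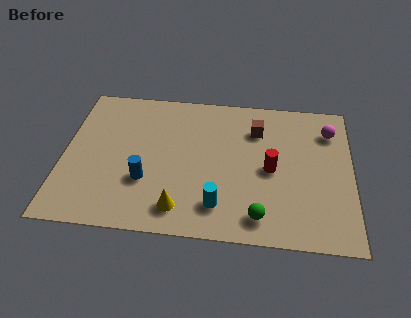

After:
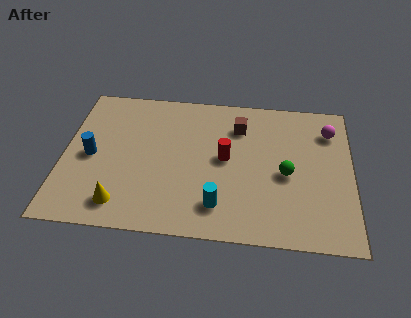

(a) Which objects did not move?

the cyan cylinder and the magenta sphere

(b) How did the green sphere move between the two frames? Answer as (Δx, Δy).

(1.0, 2.3)

The green sphere was at about (7.8, 1.2) and moved to about (8.8, 3.5).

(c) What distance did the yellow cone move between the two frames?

2.3

From (4.7, 1.3) to (2.4, 1.3), the yellow cone covered √(2.3² + 0.0²) ≈ 2.3 units.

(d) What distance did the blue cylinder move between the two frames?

2.5

The blue cylinder was near (3.3, 2.6) before and (1.1, 3.7) after, so it travelled √(2.2² + 1.1²) ≈ 2.5 units.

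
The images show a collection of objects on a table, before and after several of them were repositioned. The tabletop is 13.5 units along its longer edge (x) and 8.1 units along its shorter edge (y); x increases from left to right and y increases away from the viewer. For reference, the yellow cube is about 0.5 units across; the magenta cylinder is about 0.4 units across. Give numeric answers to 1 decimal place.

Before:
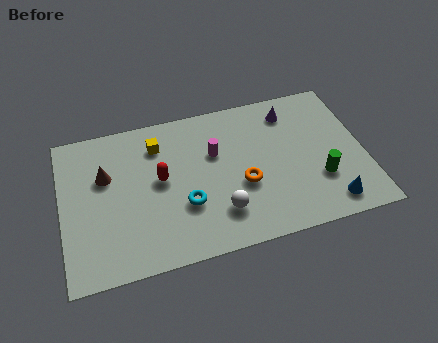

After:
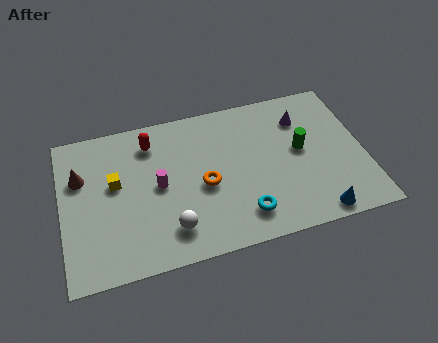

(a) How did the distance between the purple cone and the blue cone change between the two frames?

-0.3

The distance was about 5.6 in the first image and 5.3 in the second, so they moved 0.3 units closer together.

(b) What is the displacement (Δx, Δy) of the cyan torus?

(2.5, -1.2)

From the two frames, the cyan torus sits at roughly (5.4, 2.8) before and (7.9, 1.6) after.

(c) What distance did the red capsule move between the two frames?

2.1

The red capsule moved from about (4.4, 4.4) to (4.1, 6.5), a distance of √(0.3² + 2.1²) ≈ 2.1.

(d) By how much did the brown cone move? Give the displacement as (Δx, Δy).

(-1.1, 0.2)

From the two frames, the brown cone sits at roughly (2.0, 5.2) before and (0.9, 5.4) after.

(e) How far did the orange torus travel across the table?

1.7

The orange torus was near (8.0, 3.2) before and (6.3, 3.6) after, so it travelled √(1.7² + 0.4²) ≈ 1.7 units.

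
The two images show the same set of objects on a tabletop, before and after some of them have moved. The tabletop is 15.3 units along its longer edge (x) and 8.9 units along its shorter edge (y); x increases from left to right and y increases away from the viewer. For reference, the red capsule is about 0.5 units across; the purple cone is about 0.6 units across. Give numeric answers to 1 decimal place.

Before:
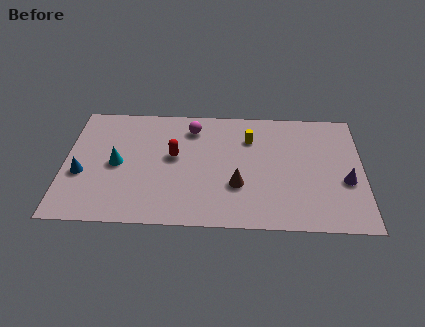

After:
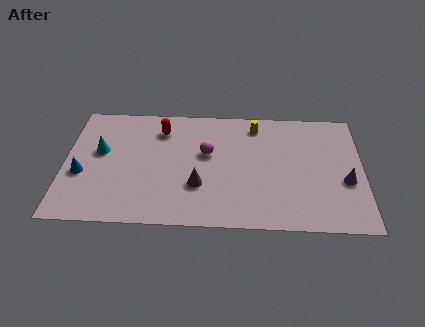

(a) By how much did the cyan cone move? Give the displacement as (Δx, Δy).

(-0.9, 0.9)

The cyan cone was at about (2.7, 4.3) and moved to about (1.8, 5.2).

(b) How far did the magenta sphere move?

2.1

From (6.5, 7.2) to (7.3, 5.3), the magenta sphere covered √(0.8² + 1.9²) ≈ 2.1 units.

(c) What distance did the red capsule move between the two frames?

2.1

The red capsule was near (5.6, 5.0) before and (4.9, 7.0) after, so it travelled √(0.7² + 2.0²) ≈ 2.1 units.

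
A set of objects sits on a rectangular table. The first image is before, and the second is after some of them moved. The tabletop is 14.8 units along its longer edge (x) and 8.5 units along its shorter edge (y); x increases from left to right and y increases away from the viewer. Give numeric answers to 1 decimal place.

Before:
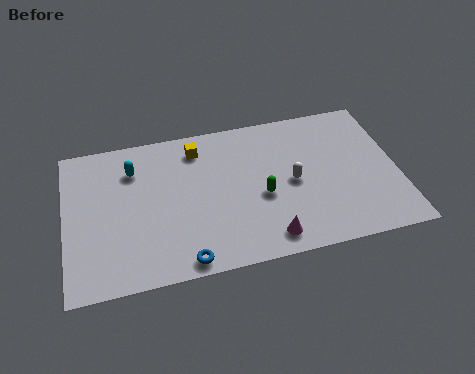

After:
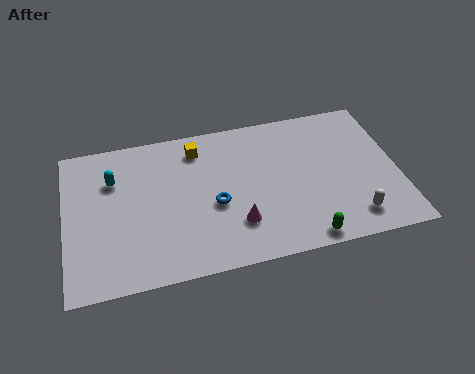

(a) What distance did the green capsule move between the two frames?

3.3

From (8.7, 3.6) to (10.4, 0.8), the green capsule covered √(1.7² + 2.8²) ≈ 3.3 units.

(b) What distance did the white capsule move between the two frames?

3.6

From (10.1, 4.1) to (12.6, 1.5), the white capsule covered √(2.5² + 2.6²) ≈ 3.6 units.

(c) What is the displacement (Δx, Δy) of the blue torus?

(1.5, 2.8)

The blue torus started near (5.1, 0.8) and ended near (6.6, 3.6).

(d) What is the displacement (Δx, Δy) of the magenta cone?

(-1.3, 1.1)

From the two frames, the magenta cone sits at roughly (8.8, 1.2) before and (7.5, 2.3) after.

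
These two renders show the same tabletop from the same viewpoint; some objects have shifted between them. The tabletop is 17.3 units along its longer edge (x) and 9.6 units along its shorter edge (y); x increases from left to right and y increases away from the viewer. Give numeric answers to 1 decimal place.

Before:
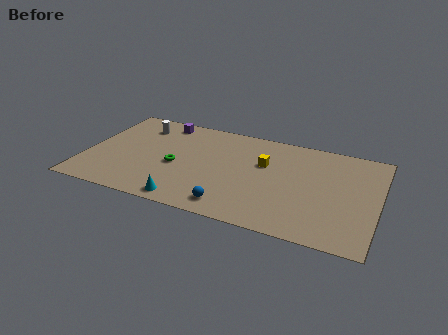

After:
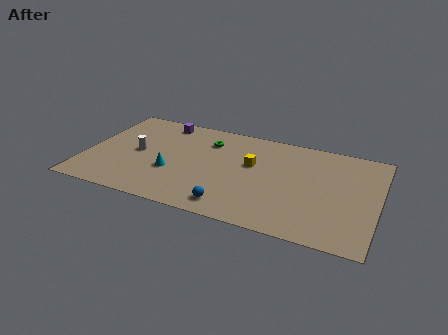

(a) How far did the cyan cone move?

2.8

From (6.4, 1.0) to (5.2, 3.5), the cyan cone covered √(1.2² + 2.5²) ≈ 2.8 units.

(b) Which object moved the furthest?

the green torus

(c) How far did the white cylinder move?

2.8

From (2.8, 7.6) to (3.0, 4.8), the white cylinder covered √(0.2² + 2.8²) ≈ 2.8 units.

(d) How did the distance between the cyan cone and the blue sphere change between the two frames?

+1.7

They were about 2.6 units apart before and 4.3 after — 1.7 units further apart.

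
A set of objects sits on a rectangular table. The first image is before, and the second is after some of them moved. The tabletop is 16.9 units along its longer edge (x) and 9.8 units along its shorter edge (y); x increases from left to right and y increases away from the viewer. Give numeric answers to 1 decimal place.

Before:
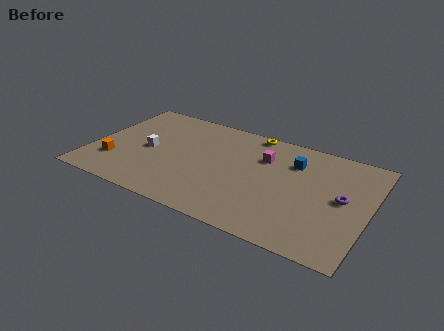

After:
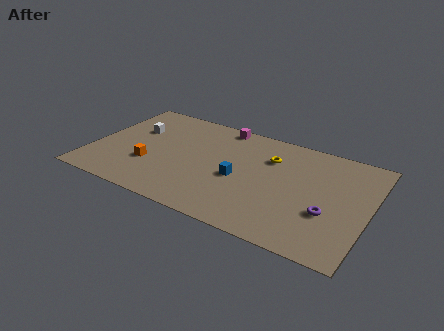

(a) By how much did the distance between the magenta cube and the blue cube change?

+3.1

They were about 1.8 units apart before and 4.9 after — 3.1 units further apart.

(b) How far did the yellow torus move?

2.4

From (9.3, 9.0) to (10.7, 7.0), the yellow torus covered √(1.4² + 2.0²) ≈ 2.4 units.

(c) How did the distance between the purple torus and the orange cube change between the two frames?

-3.0

The distance was about 13.9 in the first image and 10.9 in the second, so they moved 3.0 units closer together.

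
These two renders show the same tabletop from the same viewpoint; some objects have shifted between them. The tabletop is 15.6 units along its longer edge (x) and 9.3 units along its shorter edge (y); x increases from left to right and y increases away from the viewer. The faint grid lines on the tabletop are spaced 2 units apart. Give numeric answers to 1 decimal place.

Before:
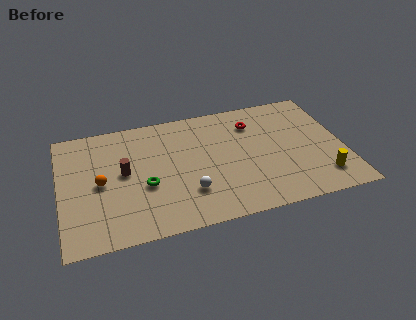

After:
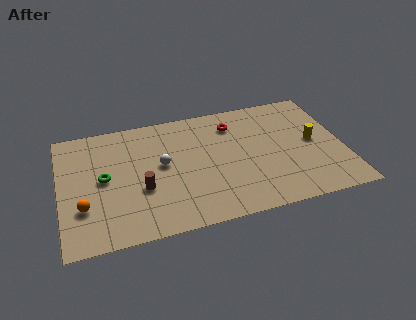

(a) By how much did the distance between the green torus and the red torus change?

+0.6

The distance was about 7.1 in the first image and 7.7 in the second, so they moved 0.6 units further apart.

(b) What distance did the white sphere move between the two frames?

2.8

From (6.9, 2.6) to (5.6, 5.1), the white sphere covered √(1.3² + 2.5²) ≈ 2.8 units.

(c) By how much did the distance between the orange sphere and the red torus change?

+0.6

The distance was about 9.0 in the first image and 9.6 in the second, so they moved 0.6 units further apart.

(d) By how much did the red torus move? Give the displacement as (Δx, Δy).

(-1.1, 0.2)

From the two frames, the red torus sits at roughly (10.8, 7.1) before and (9.7, 7.3) after.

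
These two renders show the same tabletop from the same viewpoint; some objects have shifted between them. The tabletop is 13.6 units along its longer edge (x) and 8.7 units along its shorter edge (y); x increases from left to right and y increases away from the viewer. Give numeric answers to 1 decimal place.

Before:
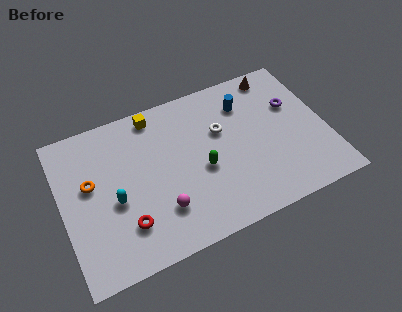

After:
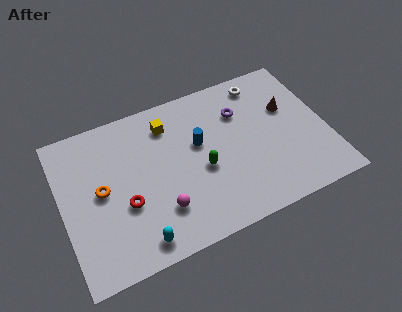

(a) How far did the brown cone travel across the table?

2.2

The brown cone was near (11.5, 7.7) before and (11.8, 5.5) after, so it travelled √(0.3² + 2.2²) ≈ 2.2 units.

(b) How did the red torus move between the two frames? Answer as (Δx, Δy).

(0.1, 1.1)

The red torus was at about (3.0, 2.2) and moved to about (3.1, 3.3).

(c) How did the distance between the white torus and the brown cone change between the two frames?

-1.6

They were about 3.9 units apart before and 2.3 after — 1.6 units closer together.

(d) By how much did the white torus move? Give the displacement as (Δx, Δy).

(2.4, 2.0)

The white torus started near (8.3, 5.5) and ended near (10.7, 7.5).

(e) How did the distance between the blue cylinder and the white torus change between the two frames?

+2.5

The distance was about 1.8 in the first image and 4.3 in the second, so they moved 2.5 units further apart.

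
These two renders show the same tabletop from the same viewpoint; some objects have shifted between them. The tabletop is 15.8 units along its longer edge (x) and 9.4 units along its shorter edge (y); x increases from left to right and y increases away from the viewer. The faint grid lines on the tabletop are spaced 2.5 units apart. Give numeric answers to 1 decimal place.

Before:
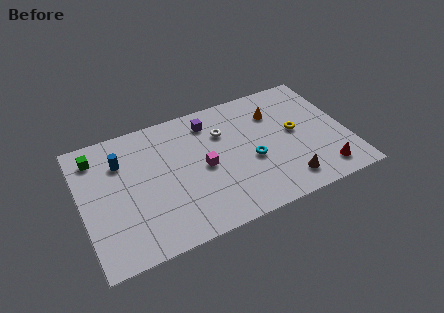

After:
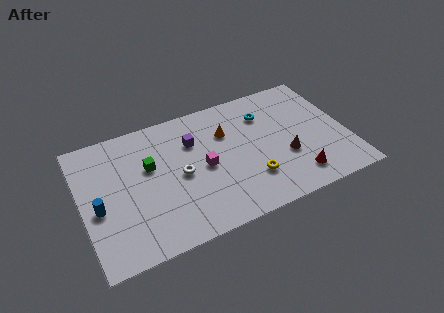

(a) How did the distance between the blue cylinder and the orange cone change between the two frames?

-1.0

The distance was about 9.3 in the first image and 8.3 in the second, so they moved 1.0 units closer together.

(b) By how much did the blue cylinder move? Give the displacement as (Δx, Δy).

(-1.6, -2.8)

The blue cylinder was at about (2.5, 6.8) and moved to about (0.9, 4.0).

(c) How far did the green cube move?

3.6

The green cube was near (1.1, 7.7) before and (4.1, 5.8) after, so it travelled √(3.0² + 1.9²) ≈ 3.6 units.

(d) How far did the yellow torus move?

3.8

From (12.8, 5.0) to (9.8, 2.6), the yellow torus covered √(3.0² + 2.4²) ≈ 3.8 units.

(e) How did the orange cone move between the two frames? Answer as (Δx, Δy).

(-3.0, -0.4)

The orange cone was at about (11.8, 6.9) and moved to about (8.8, 6.5).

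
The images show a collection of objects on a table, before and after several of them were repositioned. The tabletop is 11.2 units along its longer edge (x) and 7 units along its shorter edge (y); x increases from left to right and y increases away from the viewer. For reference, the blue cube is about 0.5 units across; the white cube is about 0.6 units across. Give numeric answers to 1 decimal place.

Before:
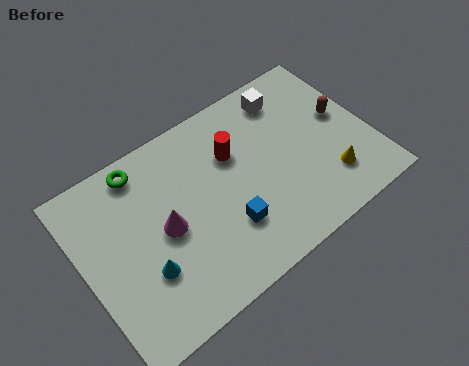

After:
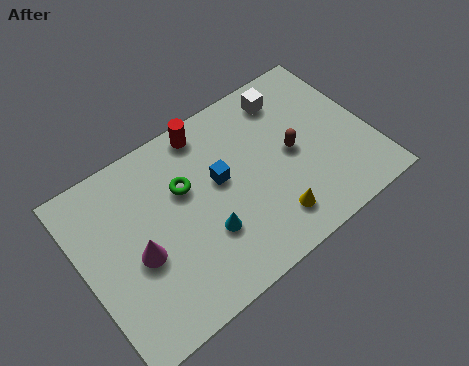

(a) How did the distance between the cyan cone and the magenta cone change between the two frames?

+1.1

They were about 1.5 units apart before and 2.6 after — 1.1 units further apart.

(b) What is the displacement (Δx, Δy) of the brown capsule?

(-2.1, -0.4)

The brown capsule started near (10.3, 3.9) and ended near (8.2, 3.5).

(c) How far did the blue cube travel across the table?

1.9

From (5.3, 2.1) to (5.4, 4.0), the blue cube covered √(0.1² + 1.9²) ≈ 1.9 units.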